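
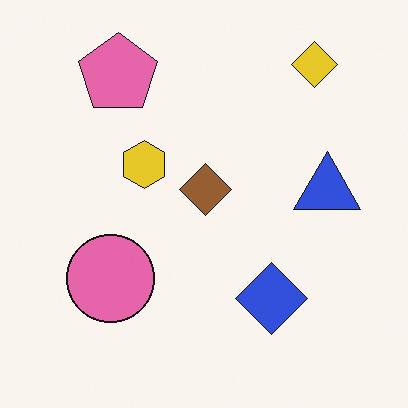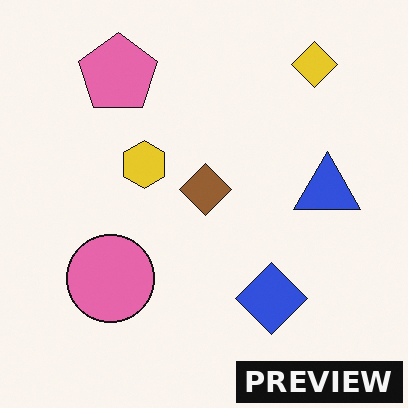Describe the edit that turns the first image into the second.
This is the original image watermarked with the text "PREVIEW" in the lower-right corner.

A dark label reading "PREVIEW" appears in the lower-right corner.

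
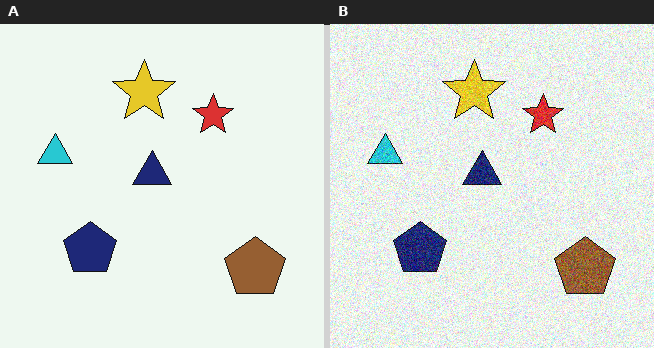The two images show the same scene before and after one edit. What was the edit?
This is the original image degraded with visible gaussian noise.

Random speckle covers the whole image, including the flat background.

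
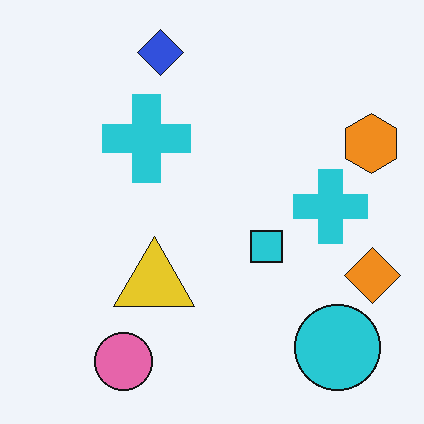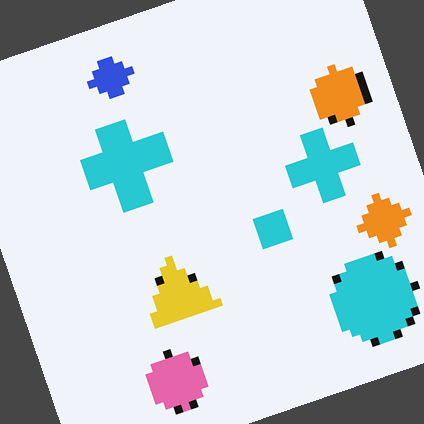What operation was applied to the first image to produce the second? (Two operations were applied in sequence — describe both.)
It was pixelated into visible square blocks, then rotated counter-clockwise by a moderate amount.

Shapes are reduced to large square blocks; fine edges and outlines are lost — a downscale-then-upscale (mosaic) effect. Every shape is tilted by the same angle and the image corners show triangular fill wedges — a whole-image rotation by a non-right angle.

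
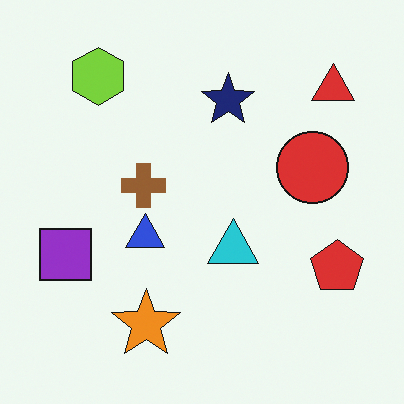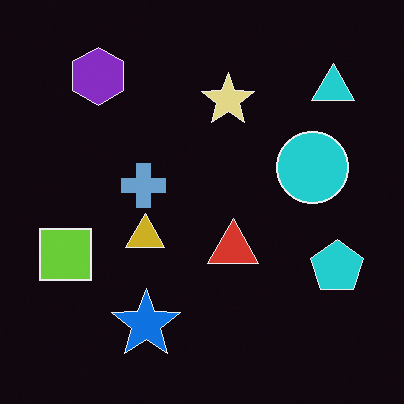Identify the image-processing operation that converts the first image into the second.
Color-inverted (negative).

The light background has become dark and every shape's color is its complement — a photographic negative.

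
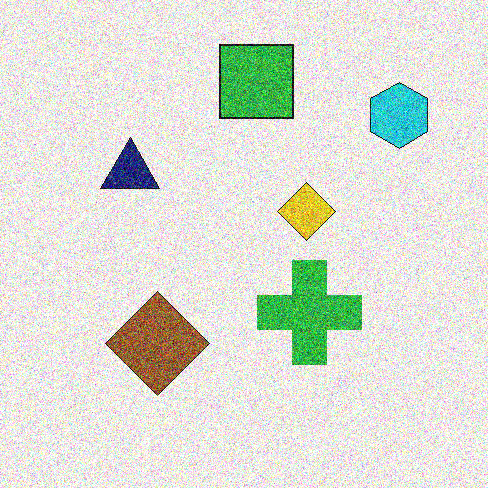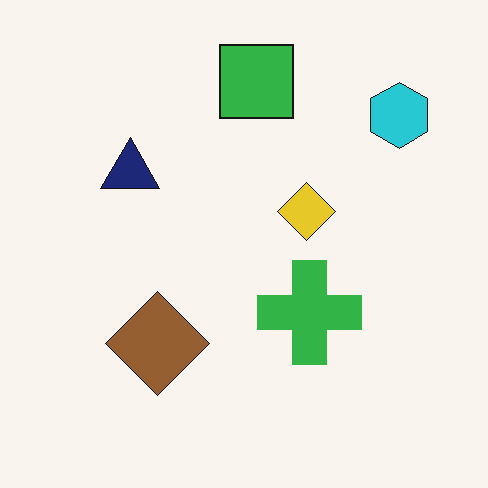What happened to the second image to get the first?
It was degraded with a thick layer of grain.

Random speckle covers the whole image, including the flat background.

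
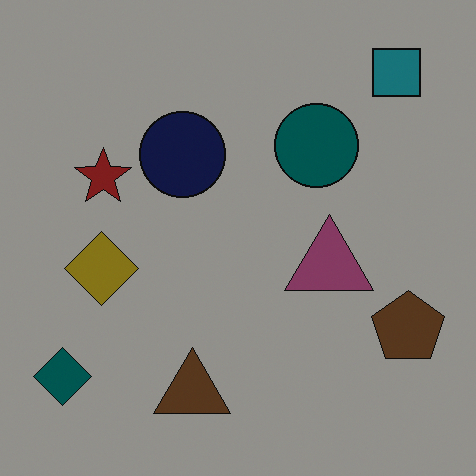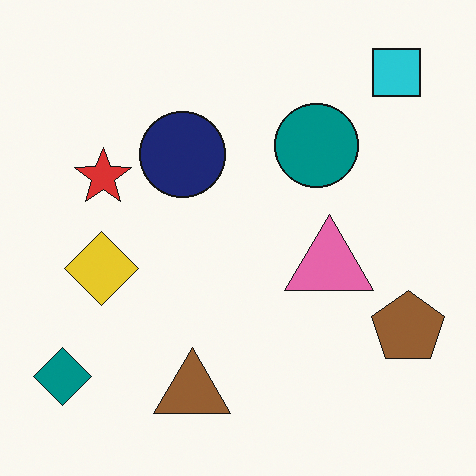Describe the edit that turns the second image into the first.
The transformation is: darkened a lot.

Every pixel — background and shapes alike — is uniformly darkened.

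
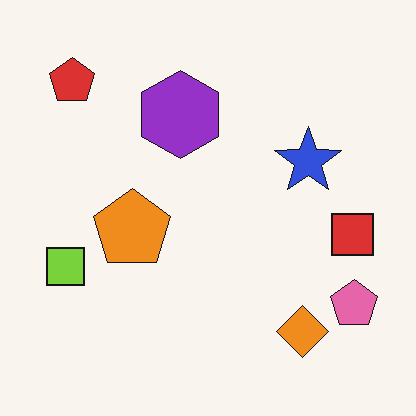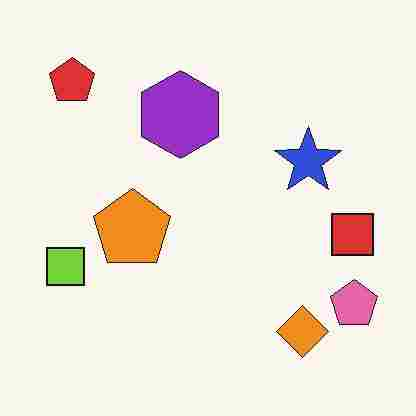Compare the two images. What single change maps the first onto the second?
This is the original image heavily JPEG-compressed with obvious blocking artifacts.

Blocky 8×8 compression artifacts appear around shape edges and the flat background shows ringing — characteristic JPEG degradation.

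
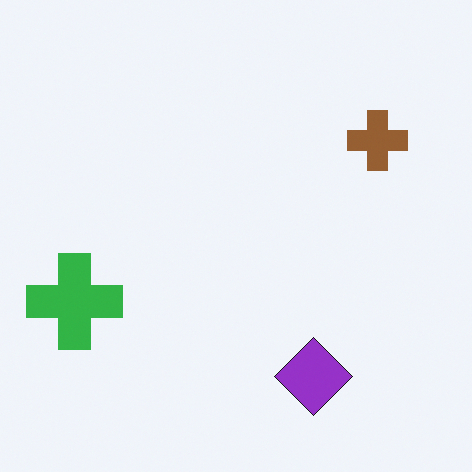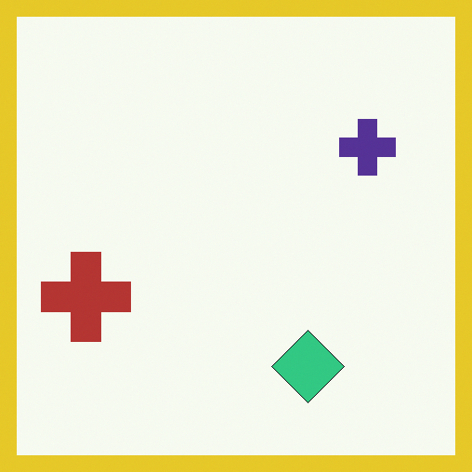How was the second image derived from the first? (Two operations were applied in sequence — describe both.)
The second image is the first hue-shifted through roughly half the color wheel, then framed with a yellow border.

Every shape's color has rotated by the same amount around the hue wheel — a uniform hue shift. A solid yellow frame runs around the edge of the second image, with the content slightly shrunk inside it.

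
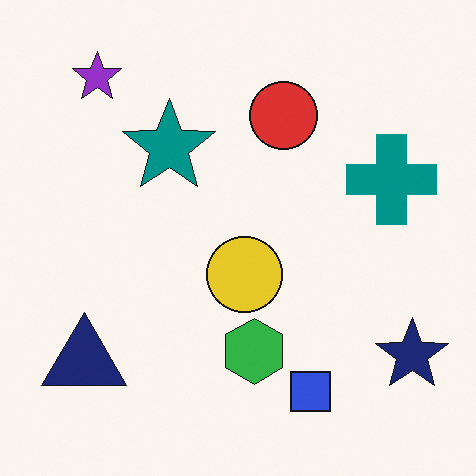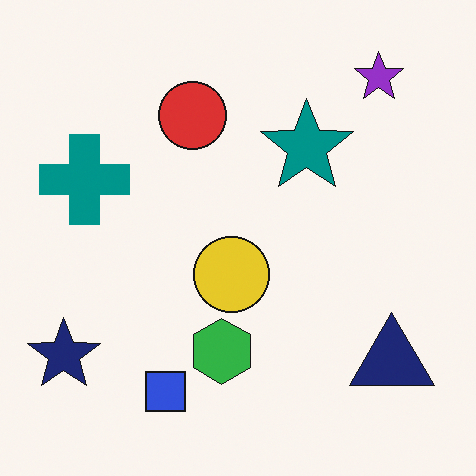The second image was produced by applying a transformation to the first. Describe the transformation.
Flipped horizontally (left ↔ right).

The navy star is in the bottom-right of the first image and the bottom-left of the second — shapes on opposite sides of the vertical midline have swapped in a mirror flip.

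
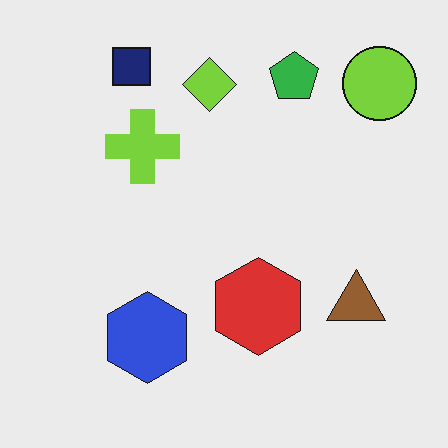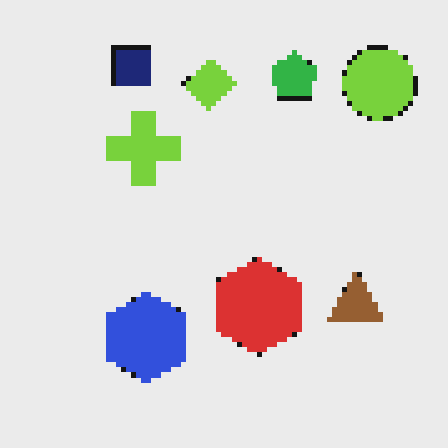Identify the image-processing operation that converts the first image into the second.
The second image is the first mildly pixelated.

Shapes are reduced to large square blocks; fine edges and outlines are lost — a downscale-then-upscale (mosaic) effect.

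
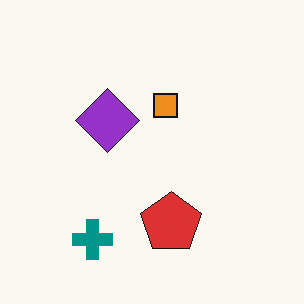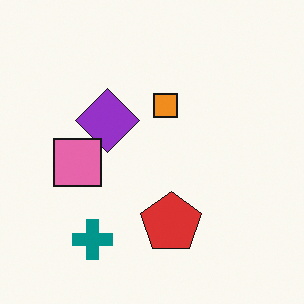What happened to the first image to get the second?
The transformation is: overlaid with an additional pink square.

A pink square appears in the second image that is absent from the first.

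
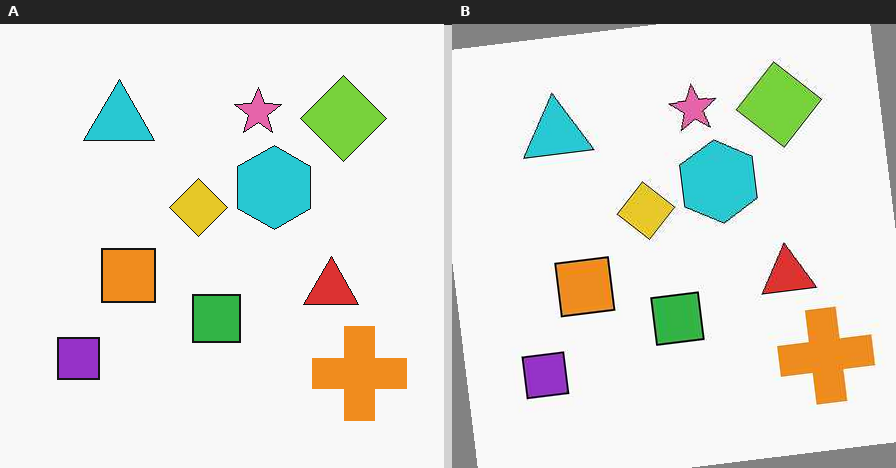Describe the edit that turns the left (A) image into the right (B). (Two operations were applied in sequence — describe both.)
It was given moderate JPEG compression, then rotated counter-clockwise by a slight angle.

Blocky 8×8 compression artifacts appear around shape edges and the flat background shows ringing — characteristic JPEG degradation. Every shape is tilted by the same angle and the image corners show triangular fill wedges — a whole-image rotation by a non-right angle.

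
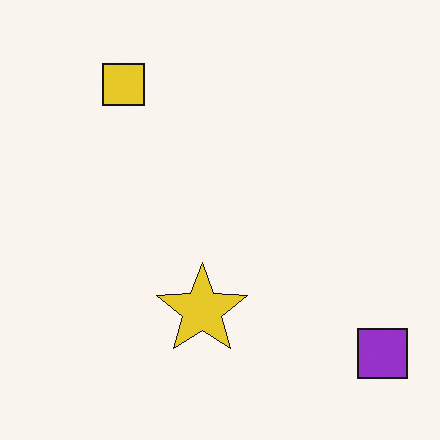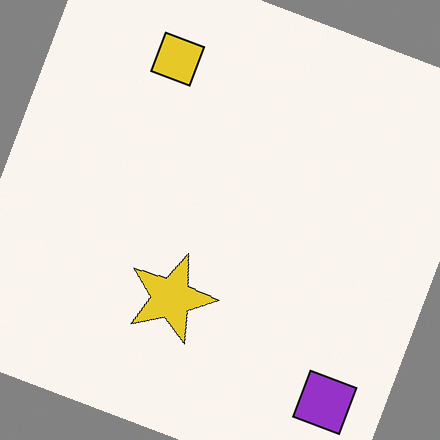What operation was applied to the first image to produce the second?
It was rotated clockwise by a moderate amount.

Every shape is tilted by the same angle and the image corners show triangular fill wedges — a whole-image rotation by a non-right angle.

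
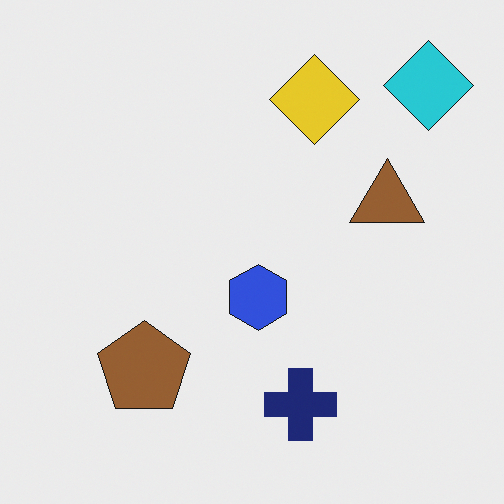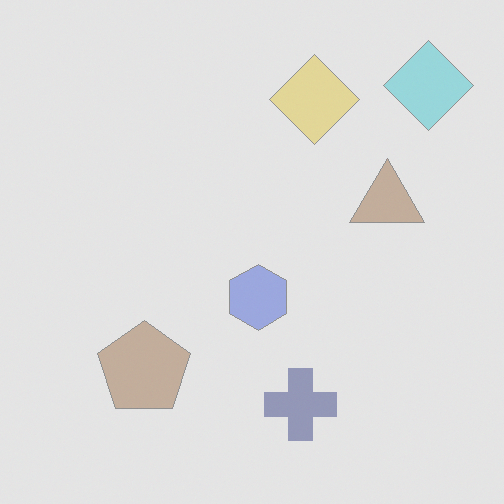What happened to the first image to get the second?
This is the original image given much lower contrast.

Tones are pushed toward mid-grey across the whole image — a global contrast change.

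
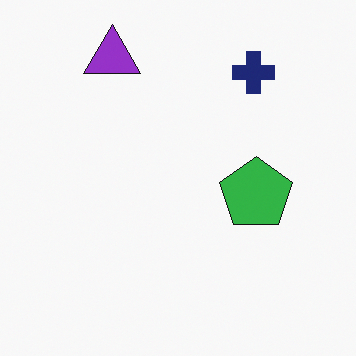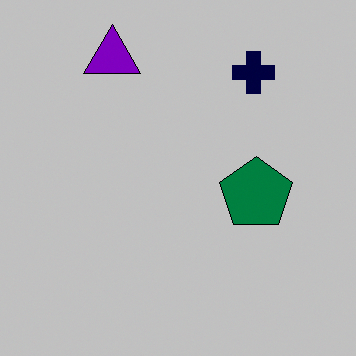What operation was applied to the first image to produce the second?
Aggressively posterized.

Each flat color has snapped to a coarser quantized level — most visibly, the near-white background has dropped to a flat grey.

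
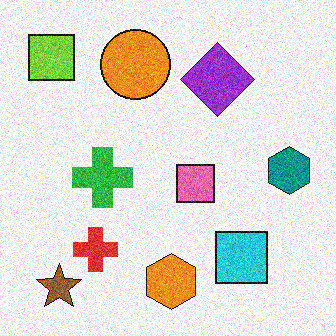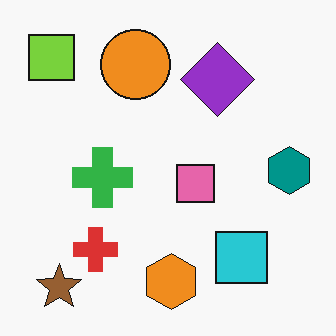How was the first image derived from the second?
The transformation is: degraded with strong gaussian noise.

Random speckle covers the whole image, including the flat background.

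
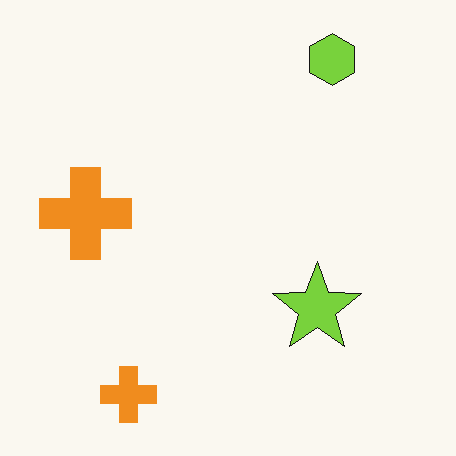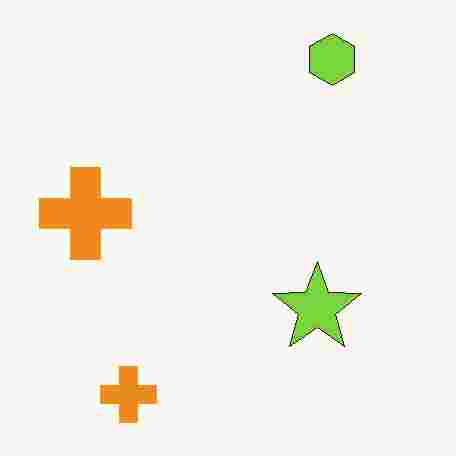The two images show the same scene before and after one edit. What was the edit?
The image was heavily JPEG-compressed with obvious blocking artifacts.

Blocky 8×8 compression artifacts appear around shape edges and the flat background shows ringing — characteristic JPEG degradation.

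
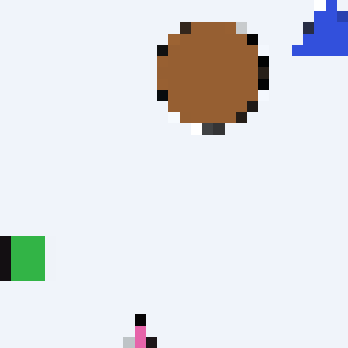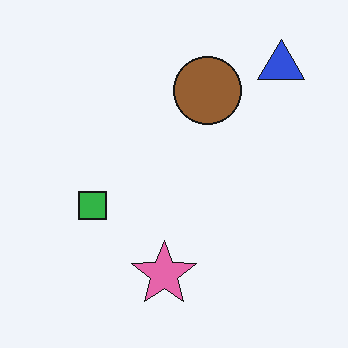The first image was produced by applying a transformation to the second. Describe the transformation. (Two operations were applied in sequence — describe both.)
The image was cropped slightly and scaled back up, then heavily pixelated into large blocks.

The visible shapes are larger and the field of view is narrower; shapes near the original edges may be partly or wholly outside the frame — a crop-and-rescale. Shapes are reduced to large square blocks; fine edges and outlines are lost — a downscale-then-upscale (mosaic) effect.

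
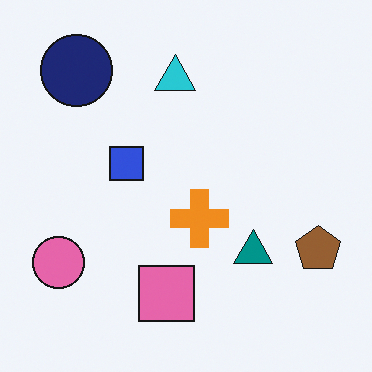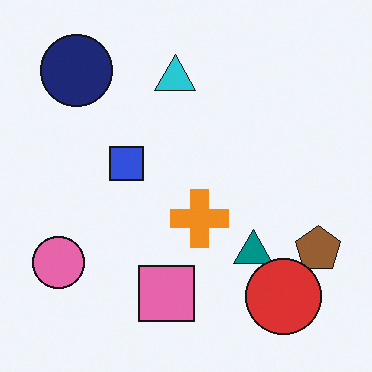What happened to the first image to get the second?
It was overlaid with an additional red circle.

A red circle appears in the second image that is absent from the first.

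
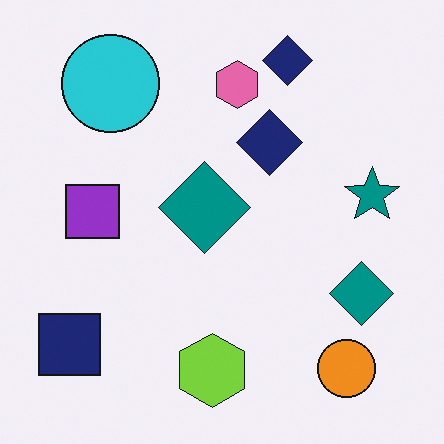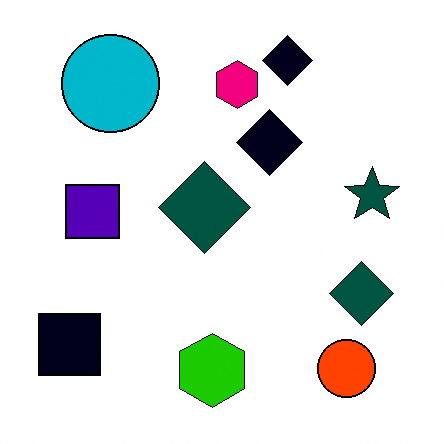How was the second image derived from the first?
This is the original image boosted in contrast.

Tones are pushed away from mid-grey across the whole image — a global contrast change.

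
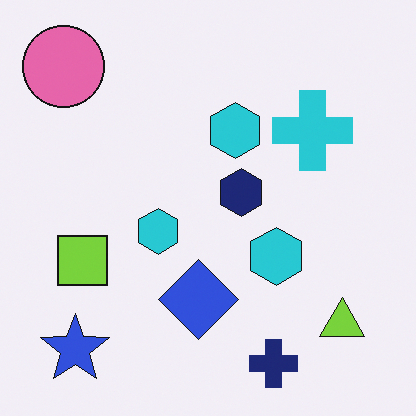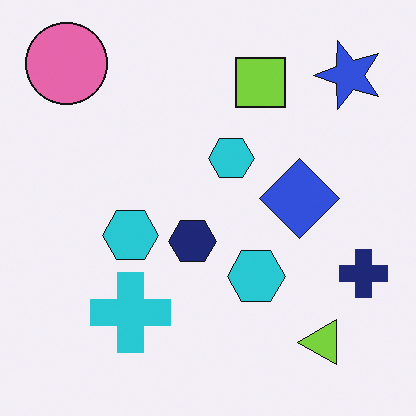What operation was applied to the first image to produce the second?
Transposed (reflected across the top-left ↔ bottom-right diagonal).

Shapes have swapped their row and column positions — what was in the top-right is now in the bottom-left — a diagonal reflection.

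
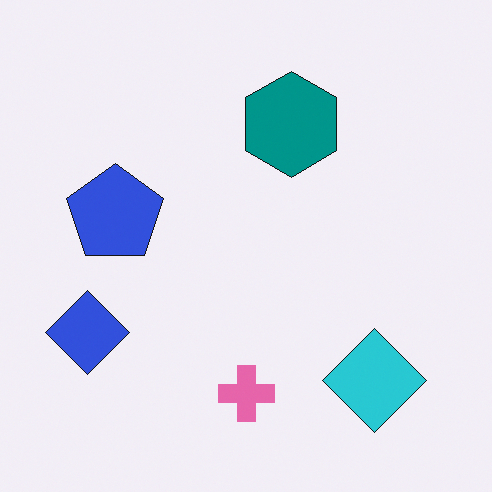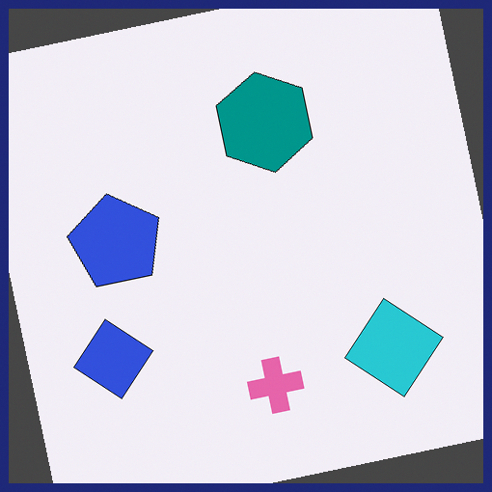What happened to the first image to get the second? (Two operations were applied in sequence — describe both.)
Rotated counter-clockwise by a small amount, then framed with a navy border.

Every shape is tilted by the same angle and the image corners show triangular fill wedges — a whole-image rotation by a non-right angle. A solid navy frame runs around the edge of the second image, with the content slightly shrunk inside it.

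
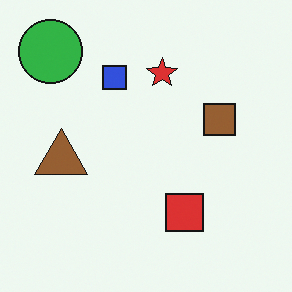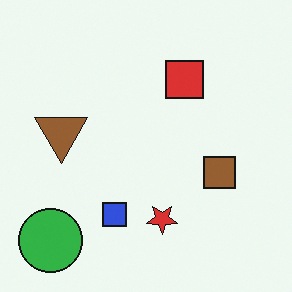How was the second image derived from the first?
This is the original image flipped vertically (top ↔ bottom).

The green circle is in the top-left of the first image and the bottom-left of the second — shapes on opposite sides of the horizontal midline have swapped in a mirror flip.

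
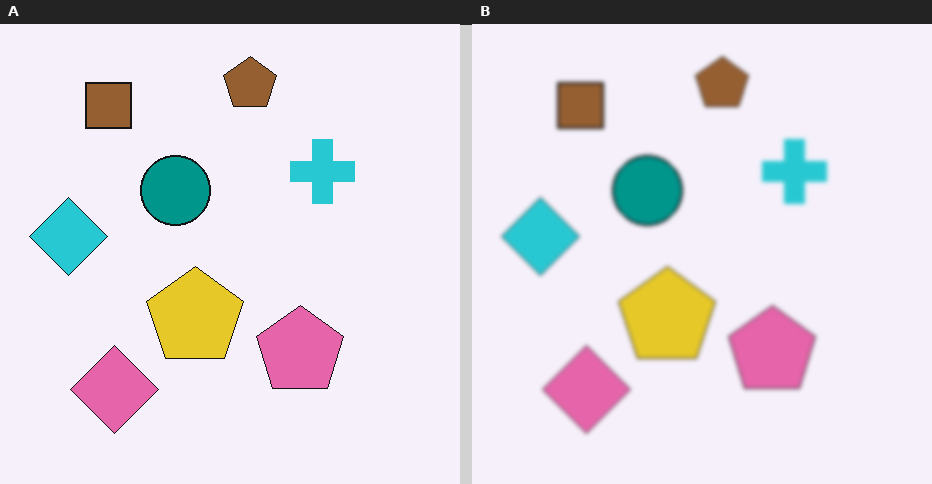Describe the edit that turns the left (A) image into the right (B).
Given a subtle gaussian blur.

Shape edges and outlines are uniformly softened across the whole image.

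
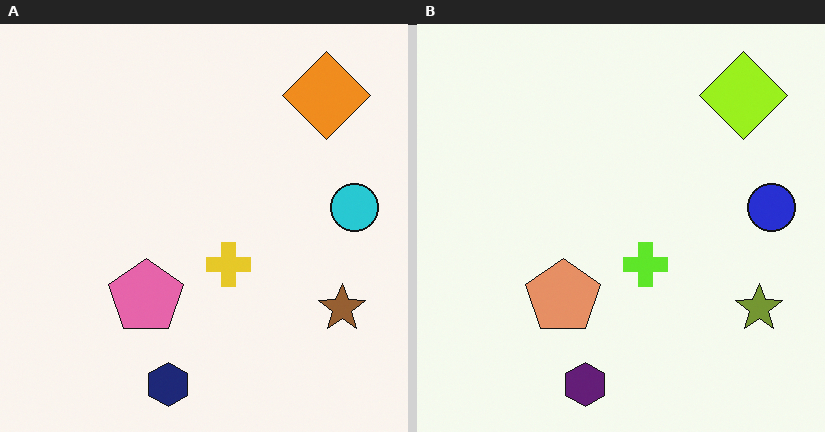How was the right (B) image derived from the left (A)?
Hue-shifted by a small amount.

Every shape's color has rotated by the same amount around the hue wheel — a uniform hue shift.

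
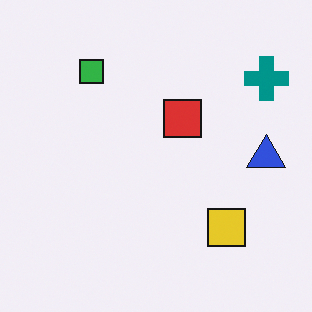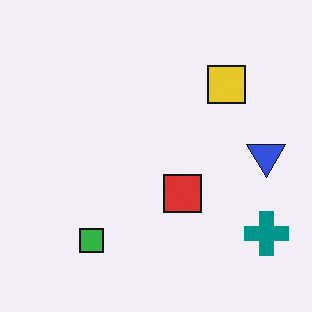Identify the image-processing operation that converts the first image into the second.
It was flipped vertically (top ↔ bottom).

The green square is in the top-left of the first image and the bottom-left of the second — shapes on opposite sides of the horizontal midline have swapped in a mirror flip.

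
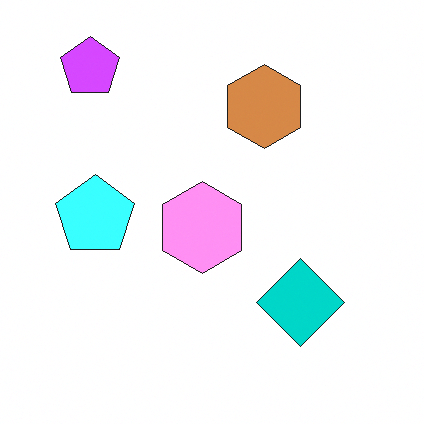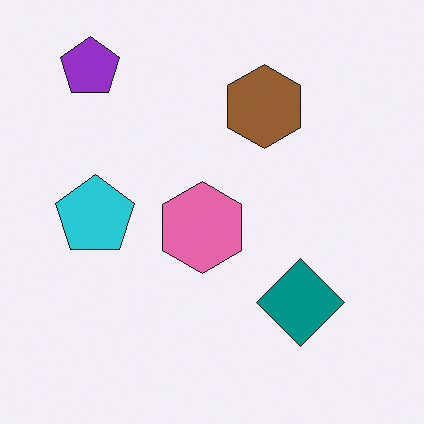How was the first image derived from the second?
It was substantially brightened.

Every pixel — background and shapes alike — is uniformly brightened.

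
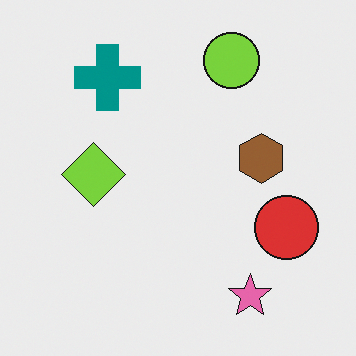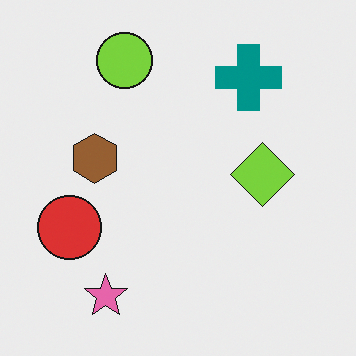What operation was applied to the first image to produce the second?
This is the original image flipped horizontally (left ↔ right).

The red circle is in the right of the first image and the left of the second — shapes on opposite sides of the vertical midline have swapped in a mirror flip.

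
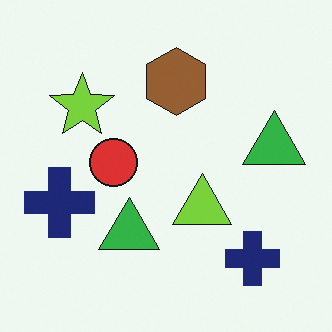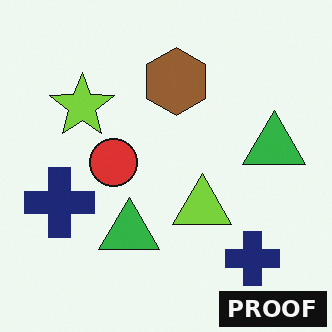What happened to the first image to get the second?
Watermarked with the text "PROOF" in the lower-right corner.

A dark label reading "PROOF" appears in the lower-right corner.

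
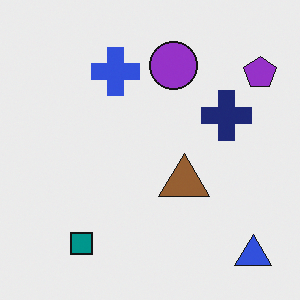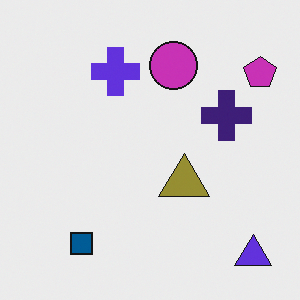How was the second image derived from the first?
The transformation is: hue-shifted slightly.

Every shape's color has rotated by the same amount around the hue wheel — a uniform hue shift.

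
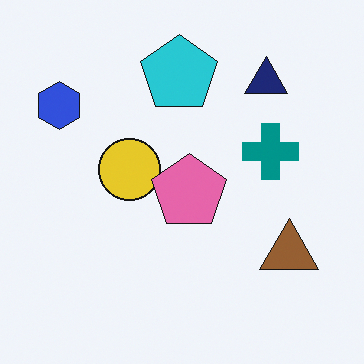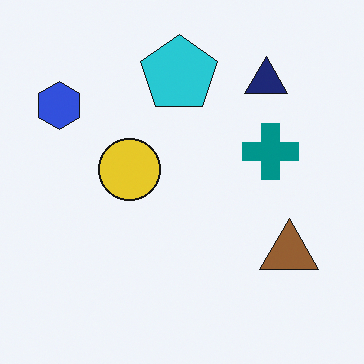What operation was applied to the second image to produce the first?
Overlaid with an additional pink pentagon.

A pink pentagon appears in the first image that is absent from the second.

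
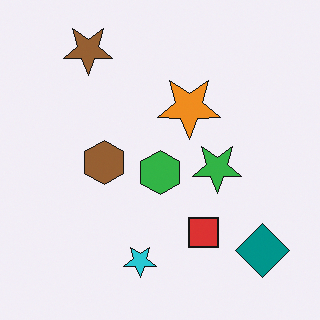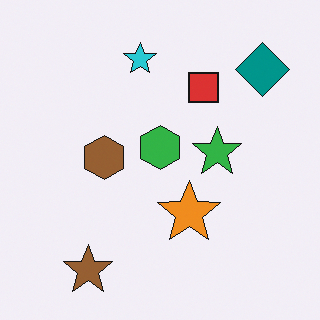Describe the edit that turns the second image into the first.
The transformation is: flipped vertically (top ↔ bottom).

The brown star is in the bottom-left of the second image and the top-left of the first — shapes on opposite sides of the horizontal midline have swapped in a mirror flip.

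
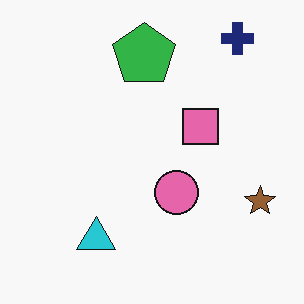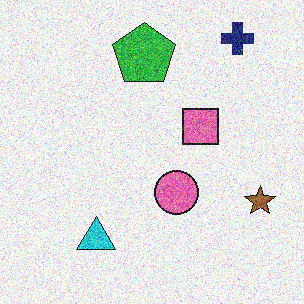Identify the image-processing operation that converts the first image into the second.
It was degraded with heavy additive noise.

Random speckle covers the whole image, including the flat background.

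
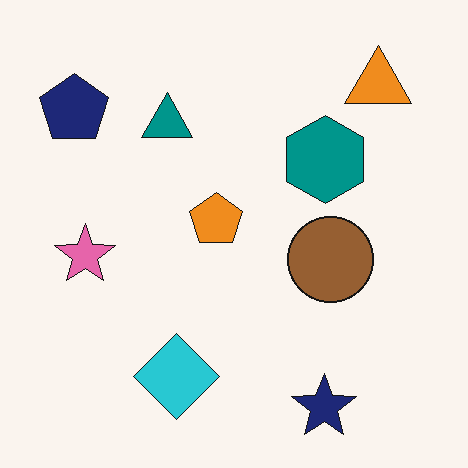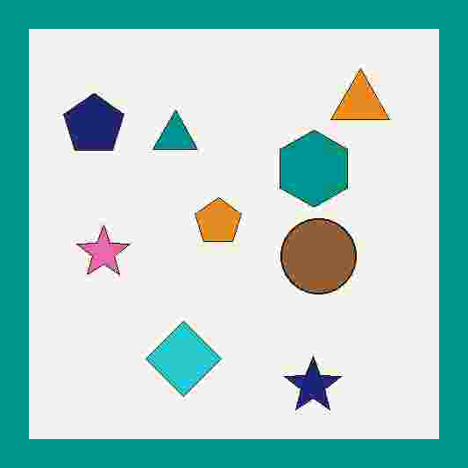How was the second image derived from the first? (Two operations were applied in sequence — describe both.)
The second image is the first heavily JPEG-compressed with obvious blocking artifacts, then framed with a teal border.

Blocky 8×8 compression artifacts appear around shape edges and the flat background shows ringing — characteristic JPEG degradation. A solid teal frame runs around the edge of the second image, with the content slightly shrunk inside it.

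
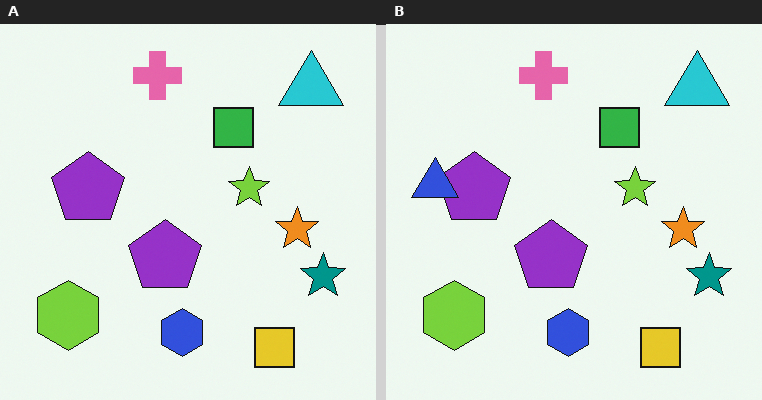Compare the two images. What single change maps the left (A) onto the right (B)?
The image was overlaid with an additional blue triangle.

A blue triangle appears in the right (B) image that is absent from the left (A).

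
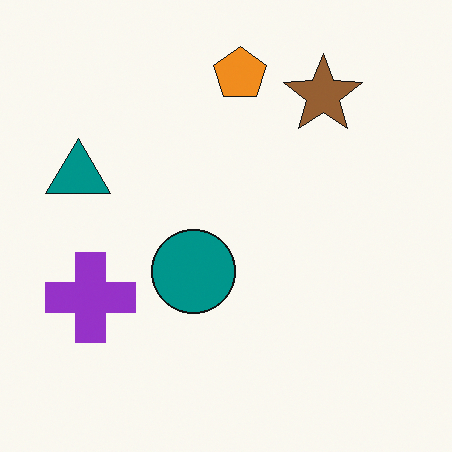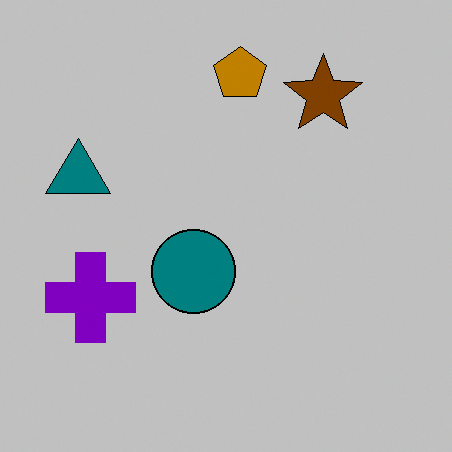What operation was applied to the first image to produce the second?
Aggressively posterized.

Each flat color has snapped to a coarser quantized level — most visibly, the near-white background has dropped to a flat grey.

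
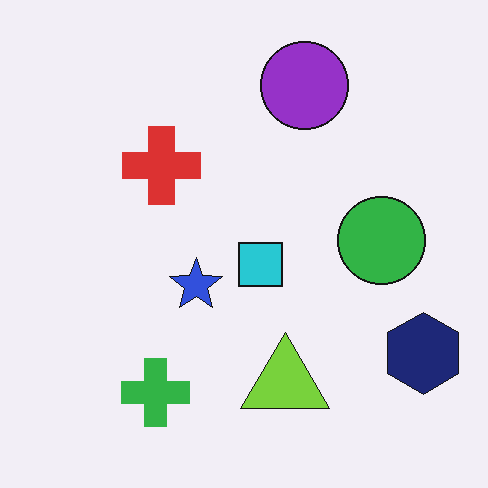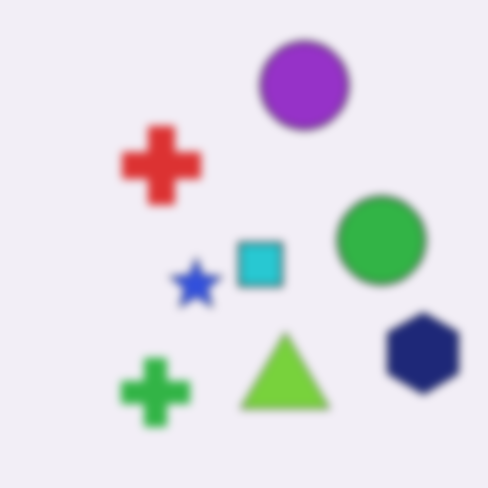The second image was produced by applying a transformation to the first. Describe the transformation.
It was moderately blurred.

Shape edges and outlines are uniformly softened across the whole image.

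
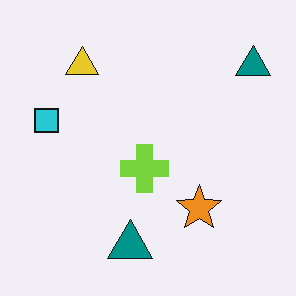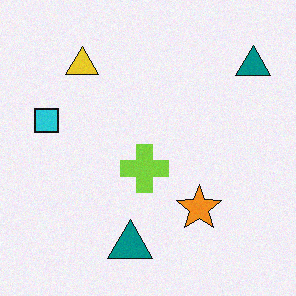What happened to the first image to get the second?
The transformation is: degraded with light additive noise.

Random speckle covers the whole image, including the flat background.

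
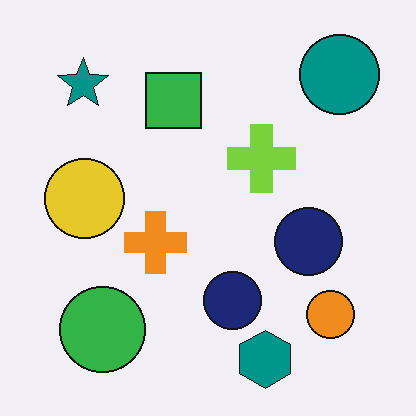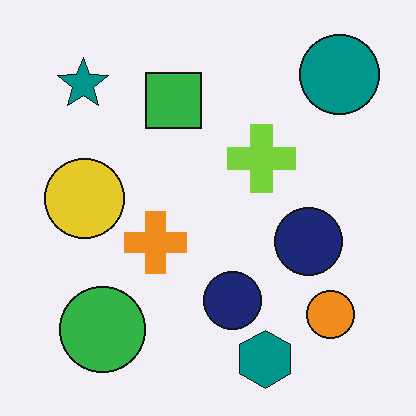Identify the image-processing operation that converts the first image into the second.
It was JPEG-compressed with visible artifacts.

Blocky 8×8 compression artifacts appear around shape edges and the flat background shows ringing — characteristic JPEG degradation.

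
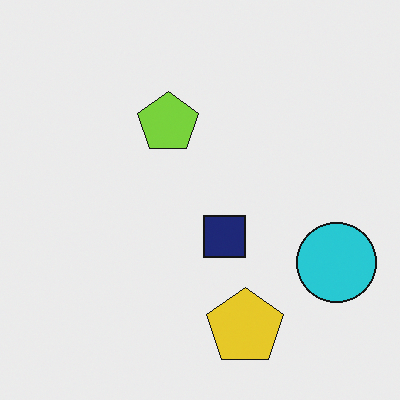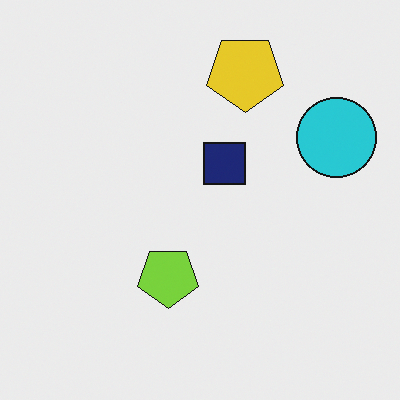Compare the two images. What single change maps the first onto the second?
The image was flipped vertically (top ↔ bottom).

The yellow pentagon is in the bottom of the first image and the top of the second — shapes on opposite sides of the horizontal midline have swapped in a mirror flip.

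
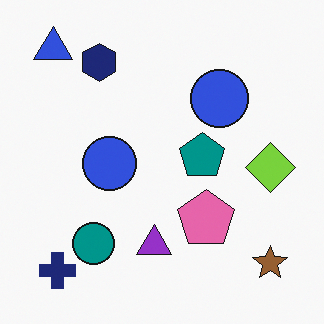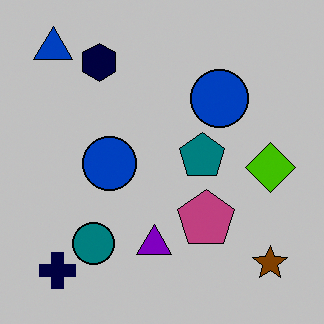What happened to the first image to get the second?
The image was heavily posterized to just a handful of flat colors.

Each flat color has snapped to a coarser quantized level — most visibly, the near-white background has dropped to a flat grey.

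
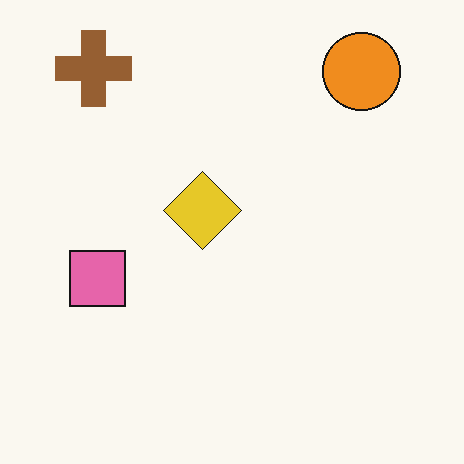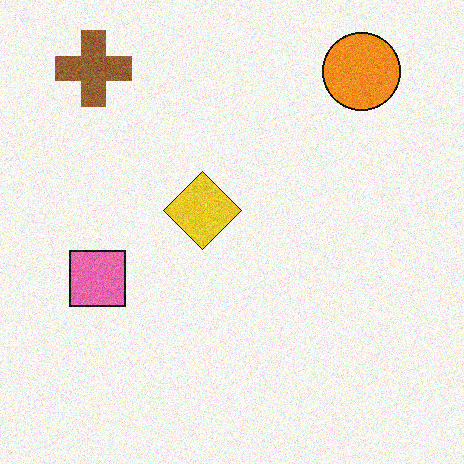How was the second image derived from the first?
Degraded with visible gaussian noise.

Random speckle covers the whole image, including the flat background.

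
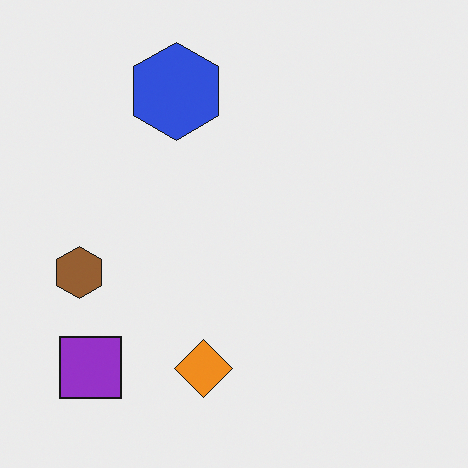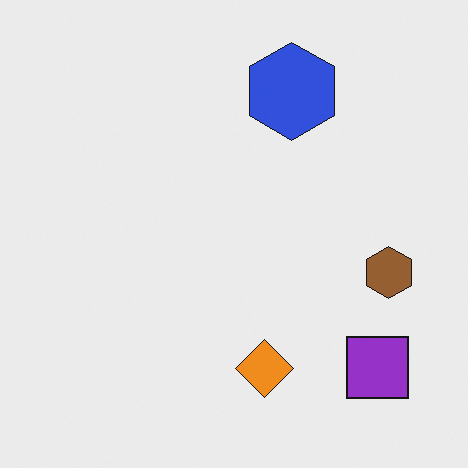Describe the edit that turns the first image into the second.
Flipped horizontally (left ↔ right).

The brown hexagon is in the left of the first image and the right of the second — shapes on opposite sides of the vertical midline have swapped in a mirror flip.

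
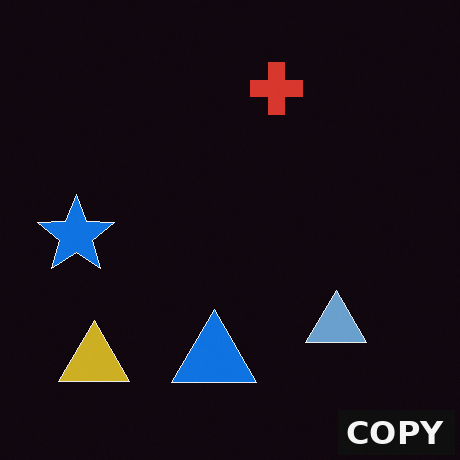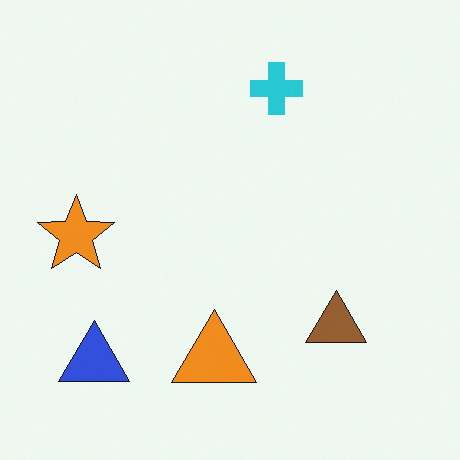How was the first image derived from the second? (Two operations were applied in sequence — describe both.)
This is the original image color-inverted (negative), then watermarked with the text "COPY" in the lower-right corner.

The light background has become dark and every shape's color is its complement — a photographic negative. A dark label reading "COPY" appears in the lower-right corner.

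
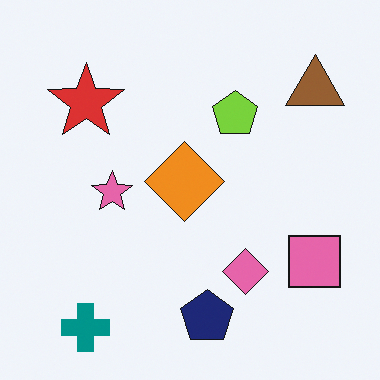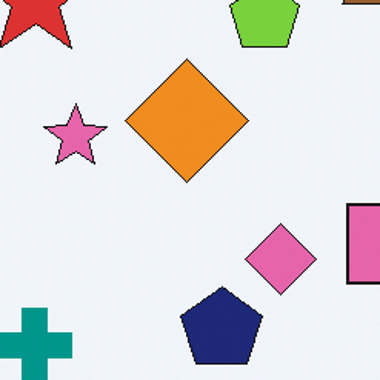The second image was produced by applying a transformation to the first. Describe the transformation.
The transformation is: cropped slightly and scaled back up.

The visible shapes are larger and the field of view is narrower; shapes near the original edges may be partly or wholly outside the frame — a crop-and-rescale.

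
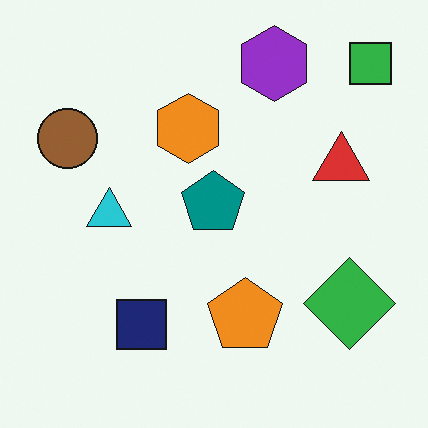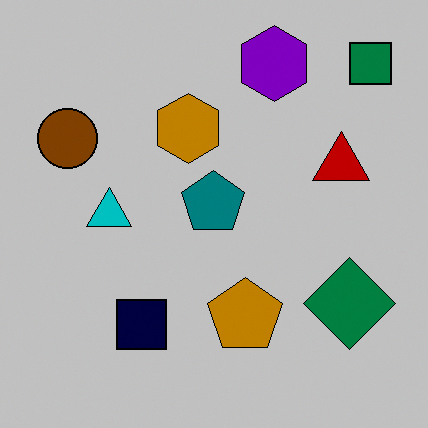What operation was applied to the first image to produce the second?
It was heavily posterized to just a handful of flat colors.

Each flat color has snapped to a coarser quantized level — most visibly, the near-white background has dropped to a flat grey.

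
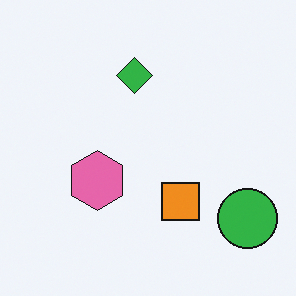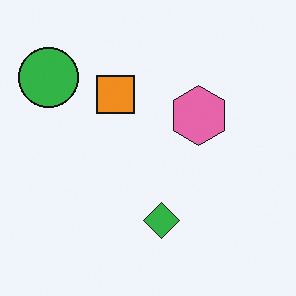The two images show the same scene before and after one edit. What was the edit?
The image was rotated 180°.

The green circle sits in the bottom-right of the first image and the top-left of the second — consistent with a whole-image 180° rotation.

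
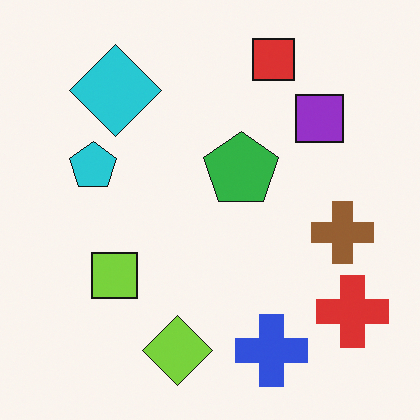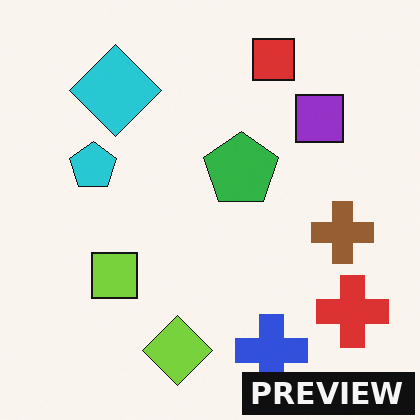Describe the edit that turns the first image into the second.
The transformation is: watermarked with the text "PREVIEW" in the lower-right corner.

A dark label reading "PREVIEW" appears in the lower-right corner.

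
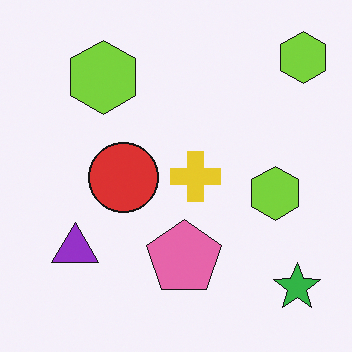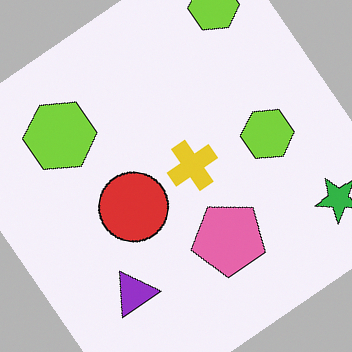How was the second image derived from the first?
It was rotated counter-clockwise by a large amount — several tens of degrees.

Every shape is tilted by the same angle and the image corners show triangular fill wedges — a whole-image rotation by a non-right angle.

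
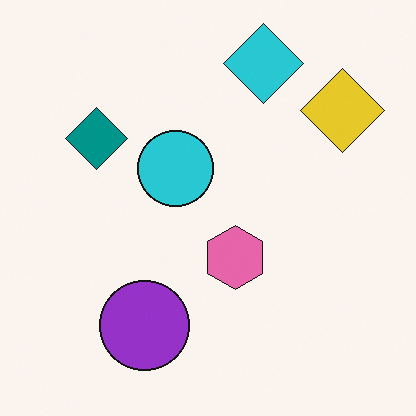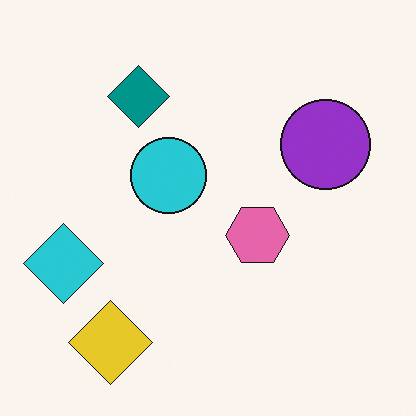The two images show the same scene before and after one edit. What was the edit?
The image was transposed (reflected across the top-left ↔ bottom-right diagonal).

Shapes have swapped their row and column positions — what was in the top-right is now in the bottom-left — a diagonal reflection.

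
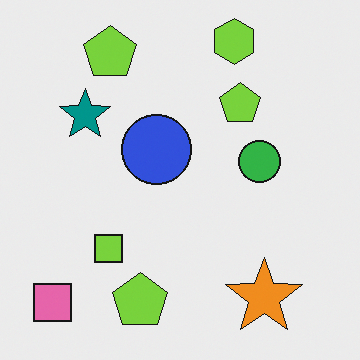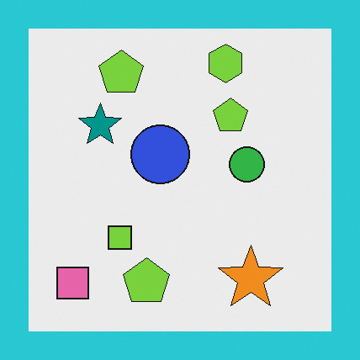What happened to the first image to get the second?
It was framed with a cyan border.

A solid cyan frame runs around the edge of the second image, with the content slightly shrunk inside it.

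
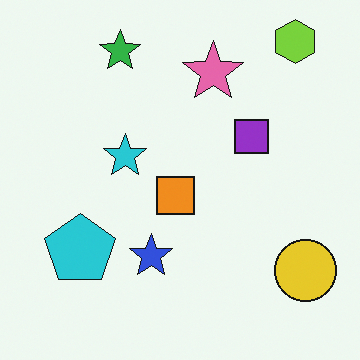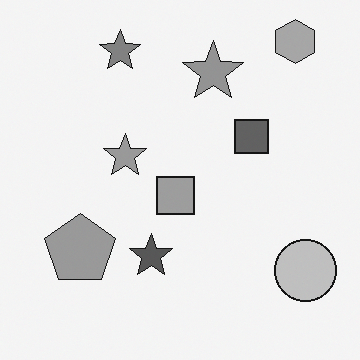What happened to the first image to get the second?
It was converted to grayscale.

All color is removed — every shape is now a shade of grey.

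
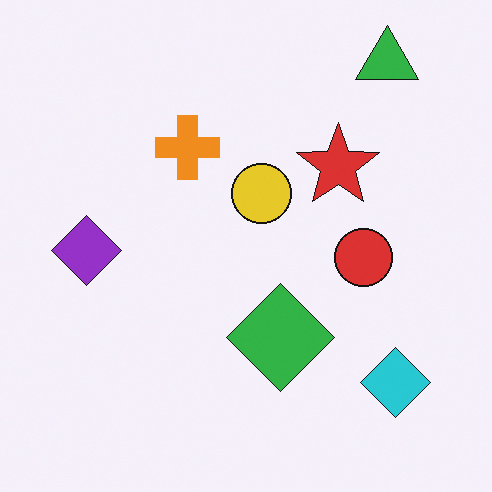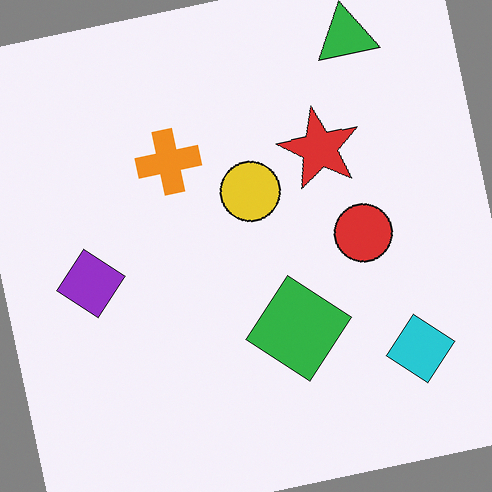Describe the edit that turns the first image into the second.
It was rotated counter-clockwise by a small amount.

Every shape is tilted by the same angle and the image corners show triangular fill wedges — a whole-image rotation by a non-right angle.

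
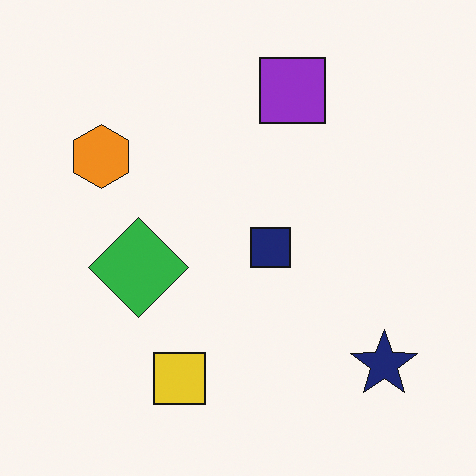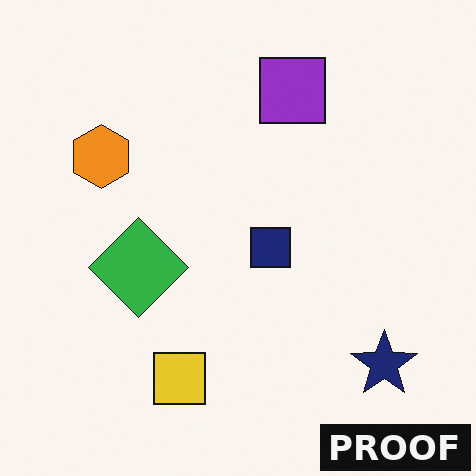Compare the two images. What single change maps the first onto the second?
It was watermarked with the text "PROOF" in the lower-right corner.

A dark label reading "PROOF" appears in the lower-right corner.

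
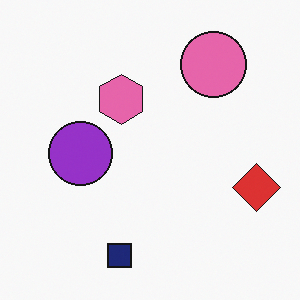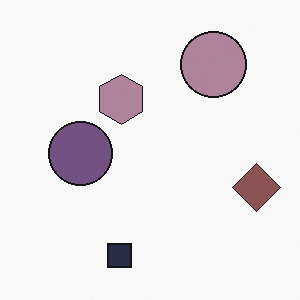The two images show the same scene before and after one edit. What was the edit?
The image was heavily desaturated.

All colors are more muted and greyish — a global saturation change.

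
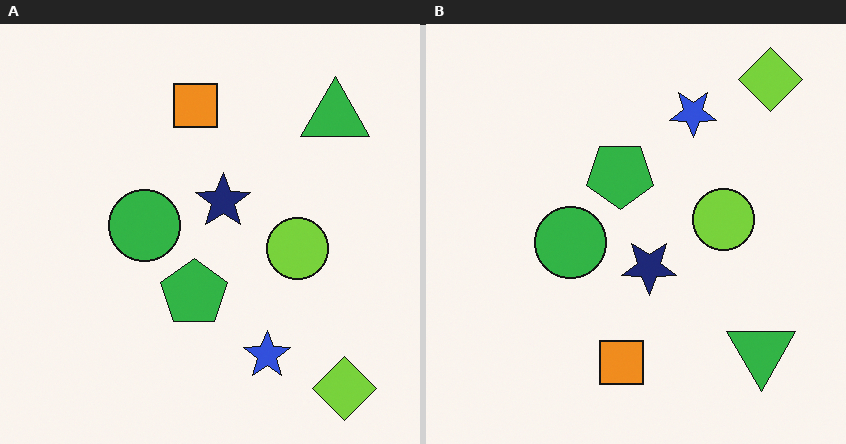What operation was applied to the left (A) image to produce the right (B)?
This is the original image flipped vertically (top ↔ bottom).

The lime diamond is in the bottom-right of the left (A) image and the top-right of the right (B) — shapes on opposite sides of the horizontal midline have swapped in a mirror flip.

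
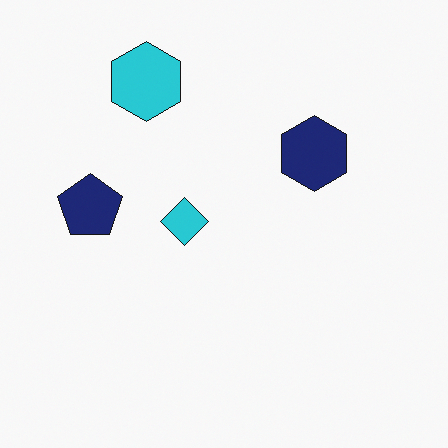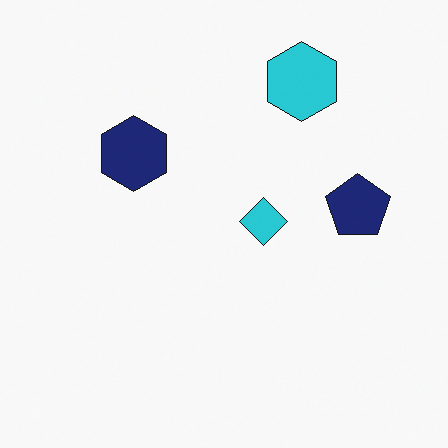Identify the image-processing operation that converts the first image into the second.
Flipped horizontally (left ↔ right).

The navy pentagon is in the left of the first image and the right of the second — shapes on opposite sides of the vertical midline have swapped in a mirror flip.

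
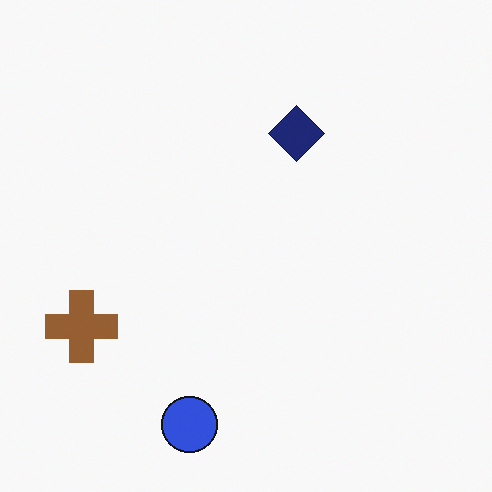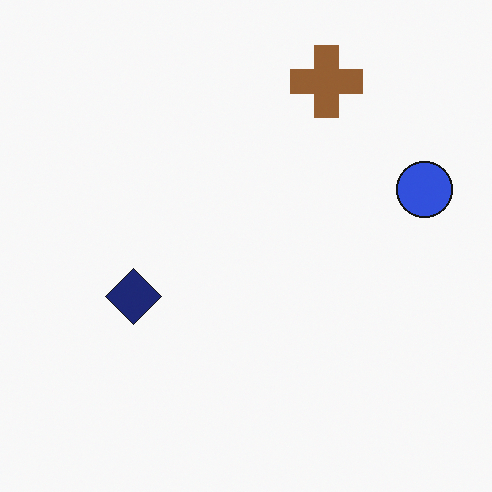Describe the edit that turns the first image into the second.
It was transposed (reflected across the top-left ↔ bottom-right diagonal).

Shapes have swapped their row and column positions — what was in the top-right is now in the bottom-left — a diagonal reflection.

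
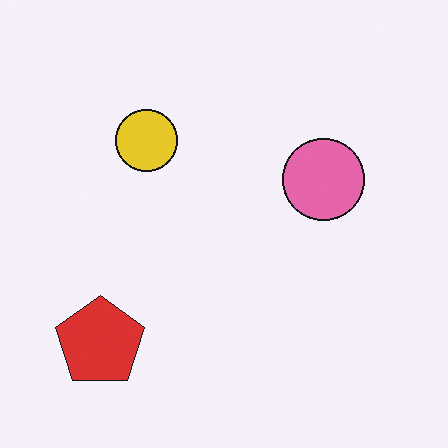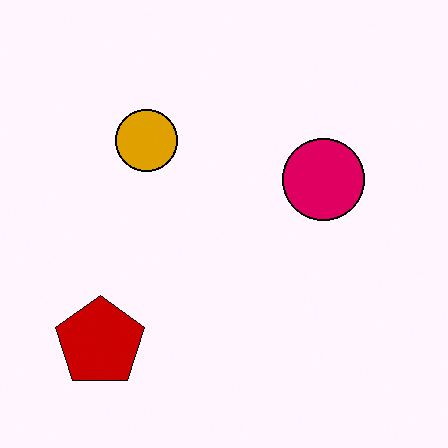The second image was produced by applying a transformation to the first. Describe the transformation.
This is the original image boosted in contrast.

Tones are pushed away from mid-grey across the whole image — a global contrast change.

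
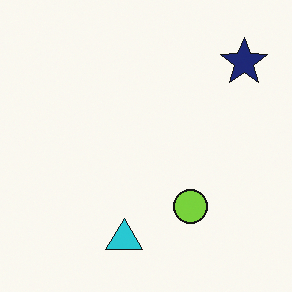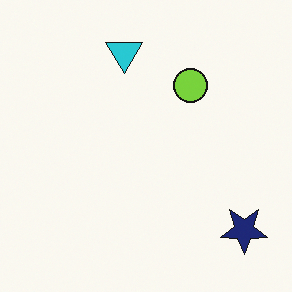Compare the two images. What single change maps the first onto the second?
The second image is the first flipped vertically (top ↔ bottom).

The cyan triangle is in the bottom of the first image and the top of the second — shapes on opposite sides of the horizontal midline have swapped in a mirror flip.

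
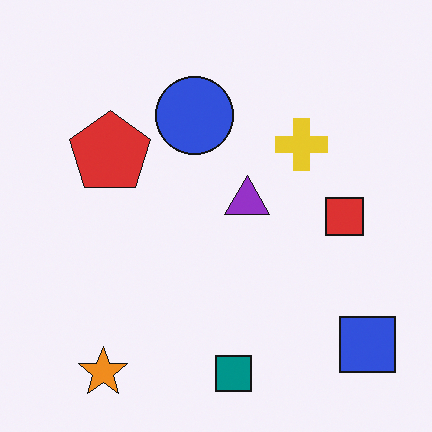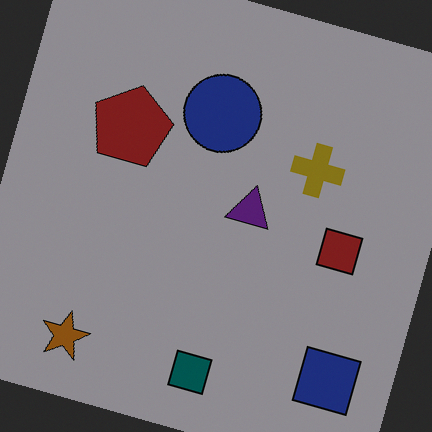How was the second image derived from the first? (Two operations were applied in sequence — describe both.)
It was rotated clockwise by a moderate amount, then darkened a lot.

Every shape is tilted by the same angle and the image corners show triangular fill wedges — a whole-image rotation by a non-right angle. Every pixel — background and shapes alike — is uniformly darkened.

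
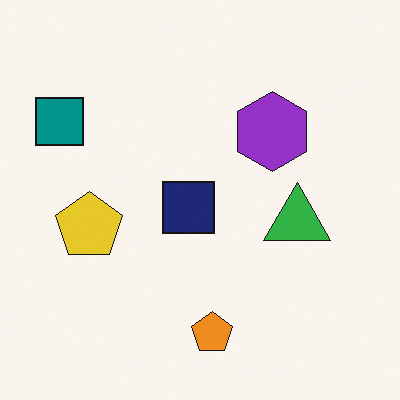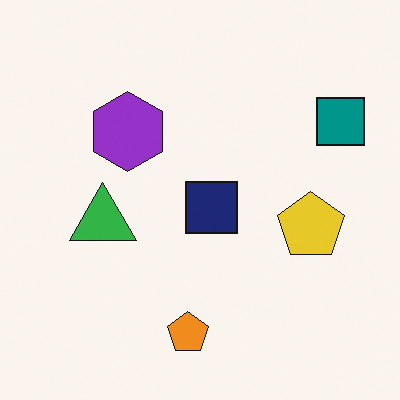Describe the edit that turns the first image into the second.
The image was flipped horizontally (left ↔ right).

The teal square is in the top-left of the first image and the top-right of the second — shapes on opposite sides of the vertical midline have swapped in a mirror flip.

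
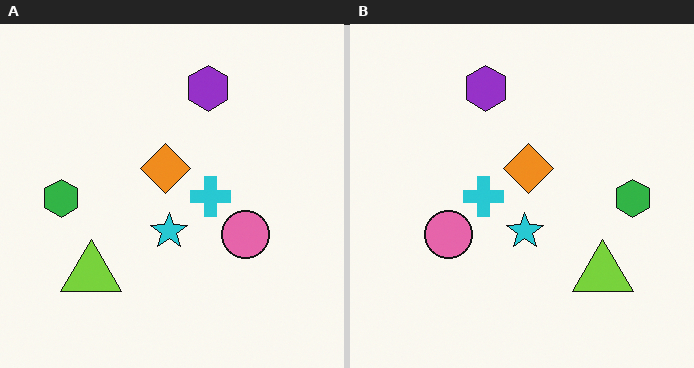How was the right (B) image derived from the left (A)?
The right (B) image is the left (A) flipped horizontally (left ↔ right).

The green hexagon is in the left of the left (A) image and the right of the right (B) — shapes on opposite sides of the vertical midline have swapped in a mirror flip.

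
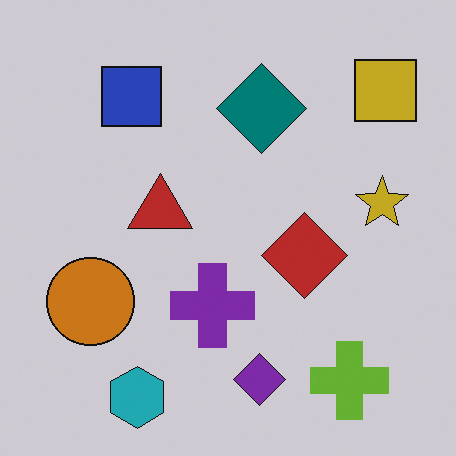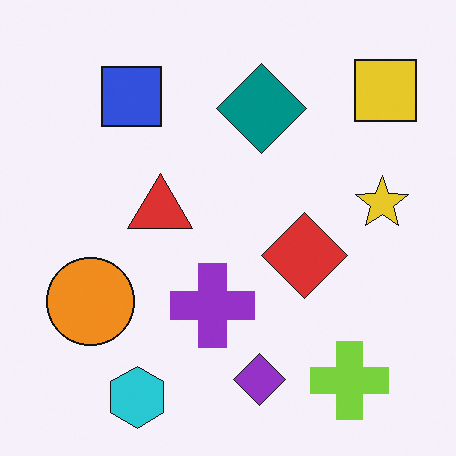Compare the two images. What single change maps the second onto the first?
It was darkened a little.

Every pixel — background and shapes alike — is uniformly darkened.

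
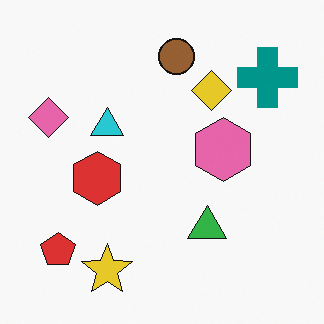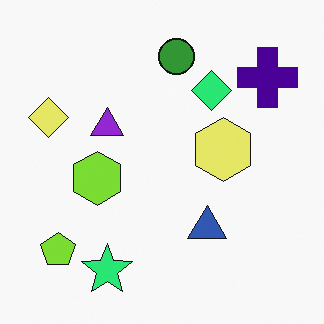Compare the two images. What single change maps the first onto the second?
The transformation is: hue-shifted noticeably.

Every shape's color has rotated by the same amount around the hue wheel — a uniform hue shift.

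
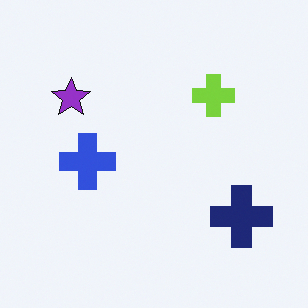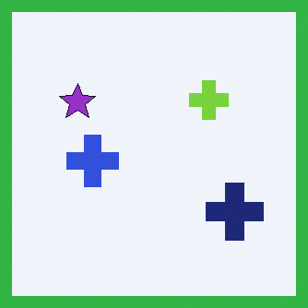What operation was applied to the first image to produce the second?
The image was framed with a green border.

A solid green frame runs around the edge of the second image, with the content slightly shrunk inside it.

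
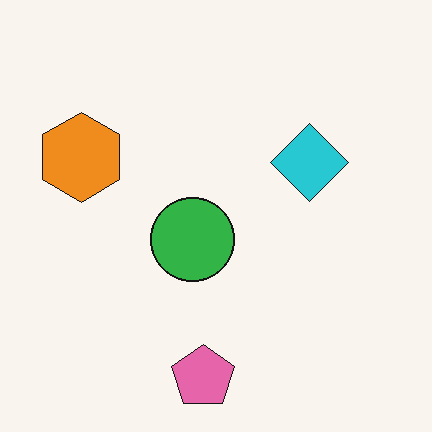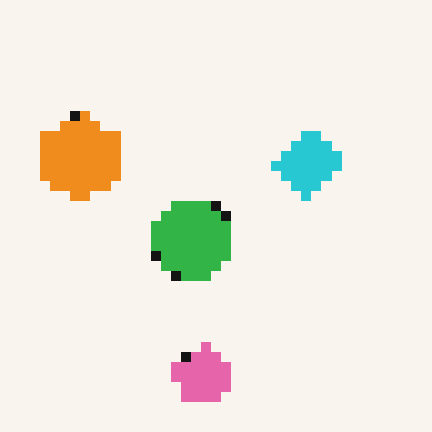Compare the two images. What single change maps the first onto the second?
Heavily pixelated into large blocks.

Shapes are reduced to large square blocks; fine edges and outlines are lost — a downscale-then-upscale (mosaic) effect.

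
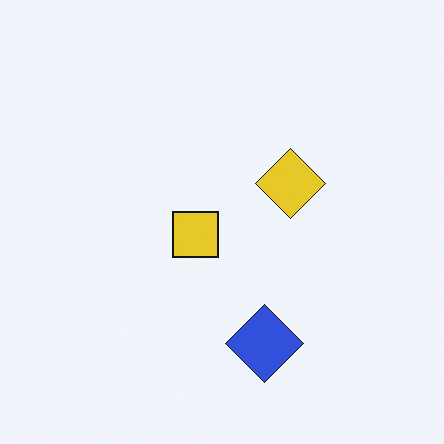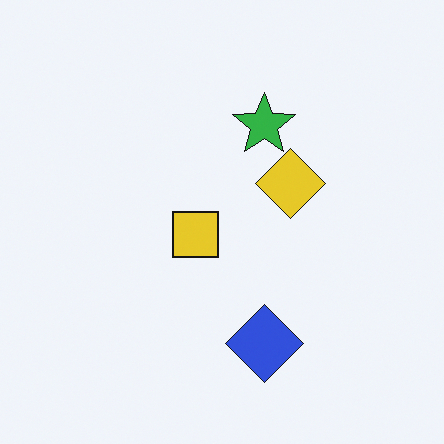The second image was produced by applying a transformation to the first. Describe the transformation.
The second image is the first overlaid with an additional green star.

A green star appears in the second image that is absent from the first.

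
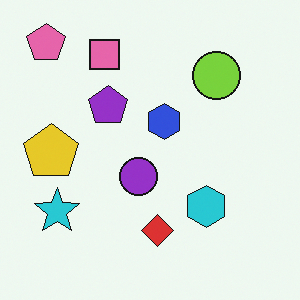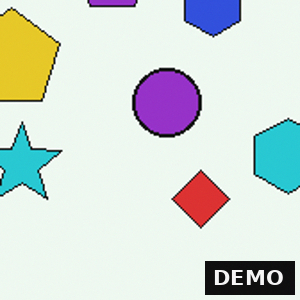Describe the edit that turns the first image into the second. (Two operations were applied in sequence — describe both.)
The transformation is: cropped tightly and scaled back up, then watermarked with the text "DEMO" in the lower-right corner.

The visible shapes are larger and the field of view is narrower; shapes near the original edges may be partly or wholly outside the frame — a crop-and-rescale. A dark label reading "DEMO" appears in the lower-right corner.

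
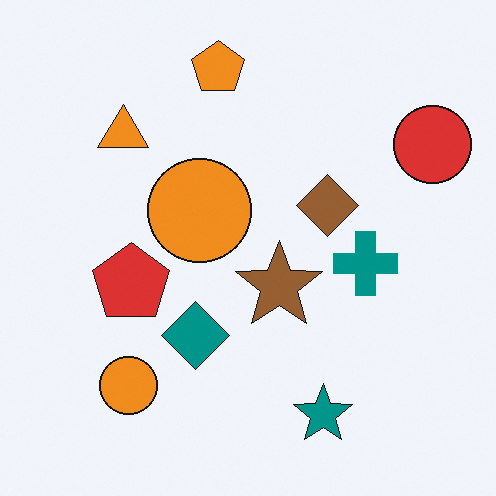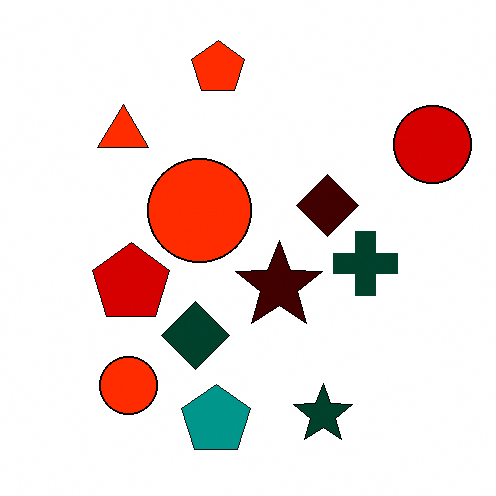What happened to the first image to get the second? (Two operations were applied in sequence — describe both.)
It was given much higher contrast, then overlaid with an additional teal pentagon.

Tones are pushed away from mid-grey across the whole image — a global contrast change. A teal pentagon appears in the second image that is absent from the first.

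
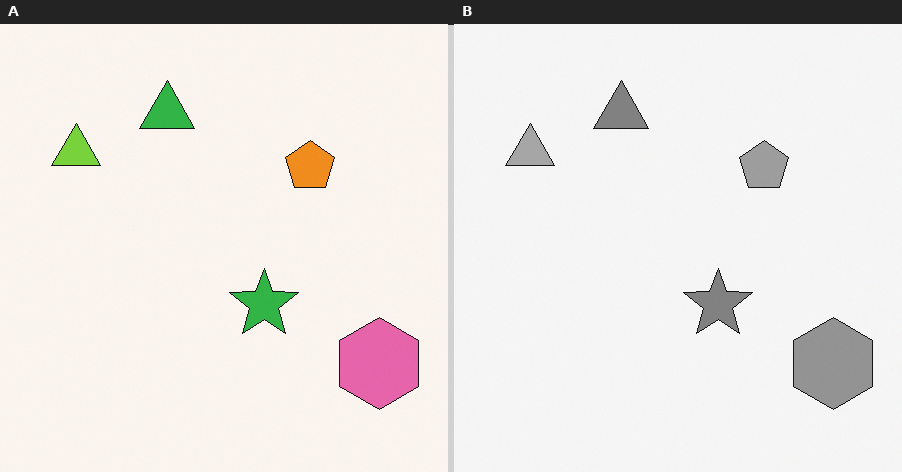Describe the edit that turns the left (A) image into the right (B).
The right (B) image is the left (A) converted to grayscale.

All color is removed — every shape is now a shade of grey.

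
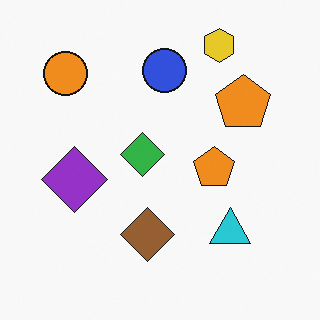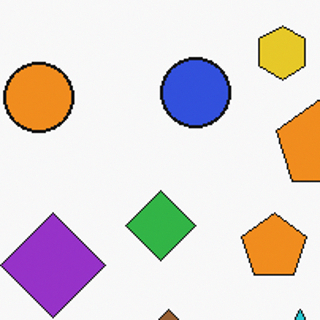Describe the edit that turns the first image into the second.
The transformation is: cropped to a modestly smaller region and rescaled.

The visible shapes are larger and the field of view is narrower; shapes near the original edges may be partly or wholly outside the frame — a crop-and-rescale.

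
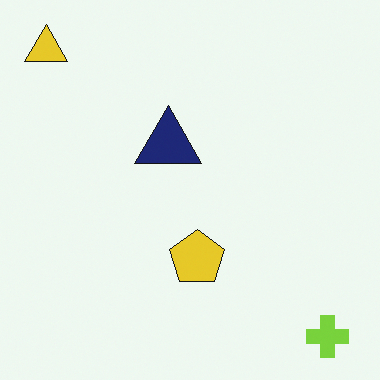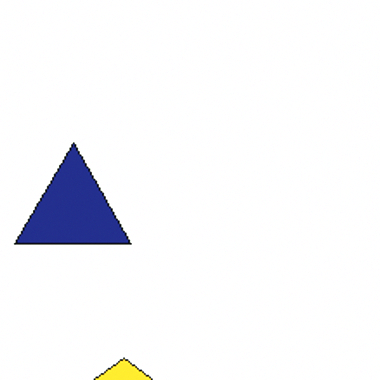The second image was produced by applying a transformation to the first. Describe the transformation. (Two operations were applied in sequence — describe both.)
The transformation is: cropped to a noticeably smaller region and rescaled, then brightened a little.

The visible shapes are larger and the field of view is narrower; shapes near the original edges may be partly or wholly outside the frame — a crop-and-rescale. Every pixel — background and shapes alike — is uniformly brightened.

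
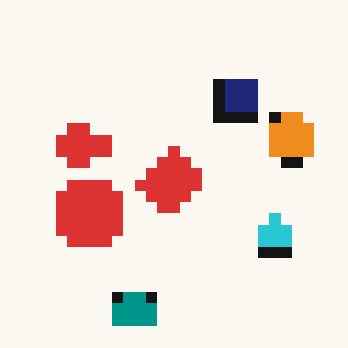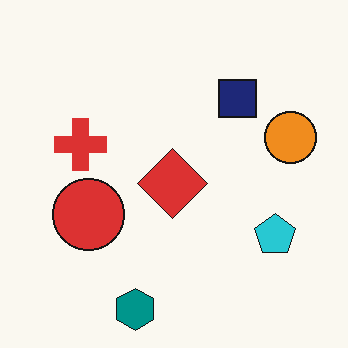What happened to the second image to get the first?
It was heavily pixelated into large blocks.

Shapes are reduced to large square blocks; fine edges and outlines are lost — a downscale-then-upscale (mosaic) effect.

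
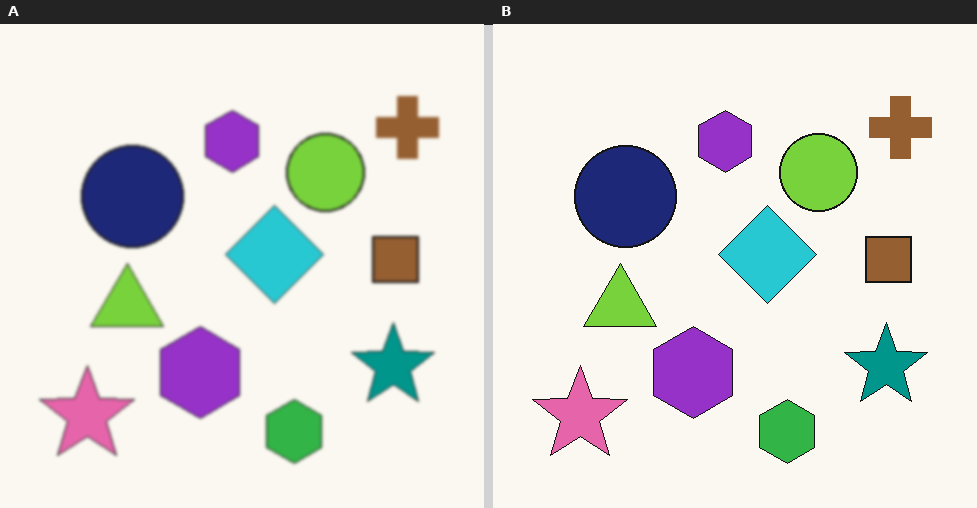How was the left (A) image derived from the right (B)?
The image was given a subtle gaussian blur.

Shape edges and outlines are uniformly softened across the whole image.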